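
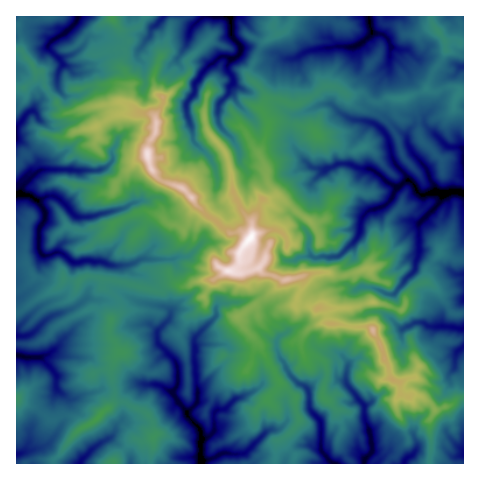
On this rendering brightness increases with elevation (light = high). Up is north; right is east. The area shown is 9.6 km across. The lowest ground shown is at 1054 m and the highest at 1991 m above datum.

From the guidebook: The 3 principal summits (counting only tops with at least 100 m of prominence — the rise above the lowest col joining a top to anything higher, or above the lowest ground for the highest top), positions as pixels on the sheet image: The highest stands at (250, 238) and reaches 1991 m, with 937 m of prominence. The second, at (147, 154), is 1958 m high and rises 174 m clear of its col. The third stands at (372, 330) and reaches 1866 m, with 186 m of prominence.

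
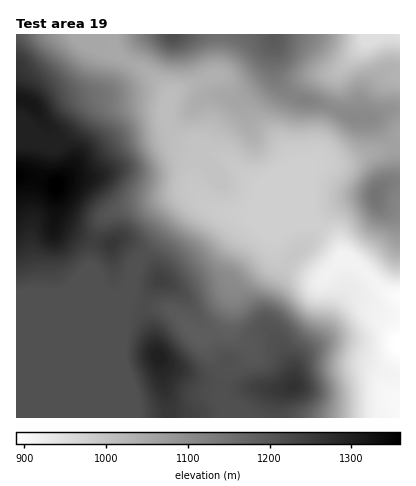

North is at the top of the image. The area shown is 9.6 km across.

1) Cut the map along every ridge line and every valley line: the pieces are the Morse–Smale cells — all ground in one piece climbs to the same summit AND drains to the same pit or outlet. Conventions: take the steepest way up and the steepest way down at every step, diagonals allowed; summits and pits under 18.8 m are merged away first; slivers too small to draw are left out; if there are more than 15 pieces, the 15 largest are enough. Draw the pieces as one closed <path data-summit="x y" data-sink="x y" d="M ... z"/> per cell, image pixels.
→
<path data-summit="56 186" data-sink="400 342" d="M150 103l-52 1-9 8-23 26-8 6-12 0-6-3-24 1 0 153 90-1 8 3 8-3 8-12 9-24 16-14 22-28 17-15 8 0 24 13 26-1 26 11 14 1-20 11 3 12 11 14 28 16 10 1 14-16 14-1-9-6-8-18-19-14-26-26-32-14-30-26-18-4-12-8-10-2-10-5-10-13-2-6 1-12z"/><path data-summit="292 386" data-sink="400 342" d="M272 237l0 9-4 10-24 19-11 13 0 42 2 4 15 14 1 6-9 10-14 6-3 4-4 14 2 30 177 0 0-122-8-1-12-7-22-22-6-4-14 1-14 16-10-1-28-16-8-8z"/><path data-summit="158 356" data-sink="400 342" d="M132 278l-7 12-11 7-8-3-90 2 0 122 207 0-2-30 6-18-7-3-10-11-6-14 0-4 3-2-17-6-14-16-10-6-36-6z"/><path data-summit="274 34" data-sink="400 342" d="M274 34l-54 0-3 40-43 18-7 14-1 14 5 12 7 7 6 4 14 3 12 8 18 4 30 26 32 14 22 22 0-6-30-74-1-8 3-14 10-22-8-5-10-13z"/><path data-summit="160 280" data-sink="400 342" d="M202 201l-8 0-6 4-19 19-14 20-16 14-8 24-2 20 37 6 10 6 14 16 18 6 11-8 6-10 10-36 34-30 3-16 20-10-14-2-26-11-26 1z"/><path data-summit="16 100" data-sink="400 342" d="M112 34l-96 0 0 107 24 0 6 3 12 0 20-18 14-18 10-5 48 0 17 3 3-8-1-6-27-23-24-15-5-10z"/><path data-summit="376 196" data-sink="400 342" d="M400 143l-58 20-26 0-4 3-3 16 0 16 5 24 21 16 9 18 14 10 22 22 16 8 4 0z"/><path data-summit="172 34" data-sink="400 342" d="M296 96l-3 0-7 16-5 22 29 77-1-29 3-16 6-4 24 1 56-19 2-36-8 1-22 9-16 0-26-12-22-5z"/><path data-summit="172 34" data-sink="400 34" d="M400 34l-20 0-14 6-26 30-6 3-16 2-10 4-8 7-6 10 12 5 22 5 26 12 16 0 16-7 14-3z"/><path data-summit="172 34" data-sink="400 342" d="M218 34l-106 0 0 4 6 16 32 21 19 17 1 5 4-5 43-18z"/><path data-summit="274 34" data-sink="400 34" d="M380 34l-106 0 0 34 2 10 4 6 14 11 14-16 10-4 16-2 6-3 26-30z"/><path data-summit="56 186" data-sink="400 342" d="M232 288l-3 18-8 20-5 6-12 6 8 20 14 12 16-6 9-10-1-6-15-14-2-4z"/>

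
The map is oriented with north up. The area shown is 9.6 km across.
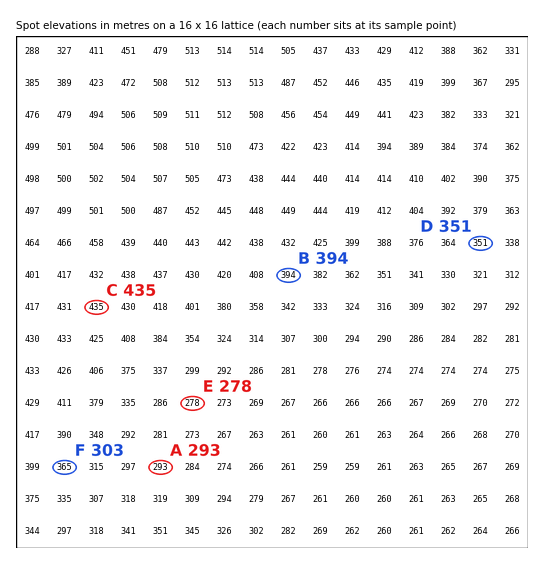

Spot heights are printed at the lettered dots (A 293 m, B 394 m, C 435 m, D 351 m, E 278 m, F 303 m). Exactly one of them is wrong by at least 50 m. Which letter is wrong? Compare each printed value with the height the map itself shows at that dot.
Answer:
F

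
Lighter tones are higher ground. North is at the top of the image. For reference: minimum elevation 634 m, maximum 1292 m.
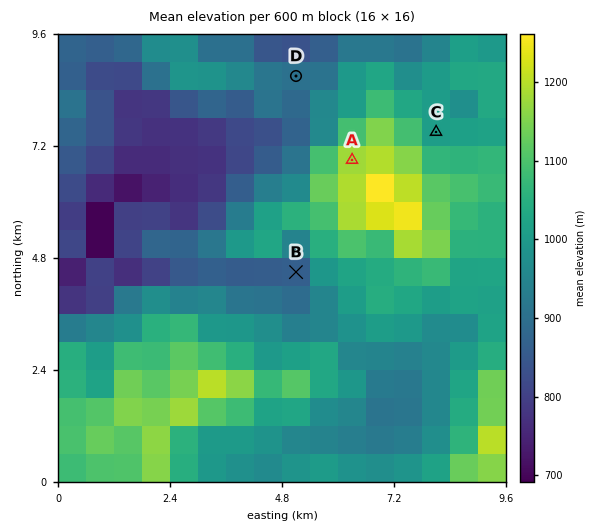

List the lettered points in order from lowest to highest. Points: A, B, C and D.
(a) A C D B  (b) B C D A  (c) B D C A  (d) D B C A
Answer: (c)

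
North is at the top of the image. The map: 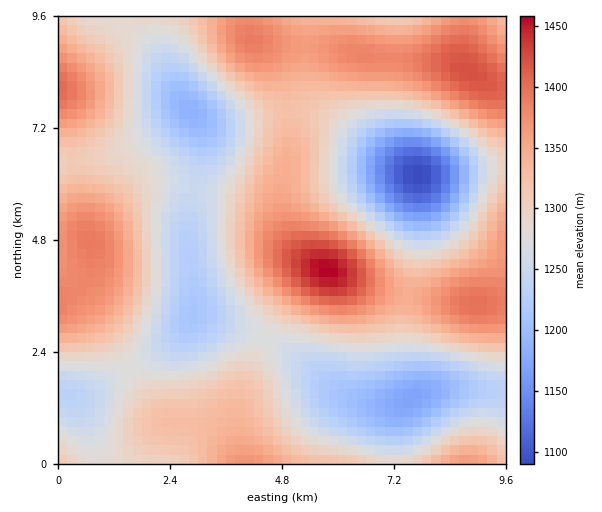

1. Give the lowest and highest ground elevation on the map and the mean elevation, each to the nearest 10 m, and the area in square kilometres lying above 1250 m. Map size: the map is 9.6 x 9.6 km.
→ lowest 1090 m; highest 1460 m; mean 1300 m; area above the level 70.6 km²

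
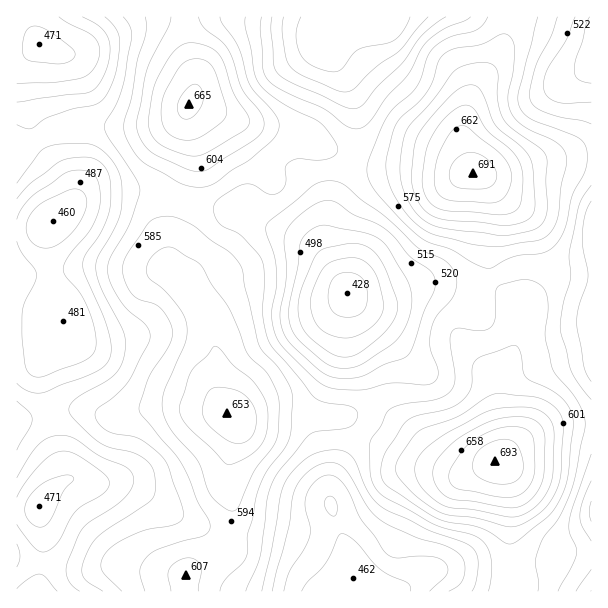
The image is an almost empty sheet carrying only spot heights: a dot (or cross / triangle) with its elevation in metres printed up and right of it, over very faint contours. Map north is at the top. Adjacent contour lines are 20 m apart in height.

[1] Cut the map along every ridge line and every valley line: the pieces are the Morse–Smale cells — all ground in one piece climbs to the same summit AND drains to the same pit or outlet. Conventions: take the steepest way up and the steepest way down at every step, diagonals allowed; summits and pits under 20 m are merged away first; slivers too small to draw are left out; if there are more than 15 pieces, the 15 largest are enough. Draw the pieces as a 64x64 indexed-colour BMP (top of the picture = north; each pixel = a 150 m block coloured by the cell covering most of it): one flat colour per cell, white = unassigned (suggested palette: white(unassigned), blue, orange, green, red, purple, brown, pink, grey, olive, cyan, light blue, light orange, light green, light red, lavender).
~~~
<image width="64" height="64" href="data:image/bmp;base64,Qk12CAAAAAAAAHYAAAAoAAAAQAAAAEAAAAABAAQAAAAAAAAIAAATCwAAEwsAABAAAAAAAAAA////ALR3HwAOf/8ALKAsACgn1gC9Z5QAS1aMAMJ34wB/f38AIr28AM++FwDox64AeLv/AIrfmACWmP8A1bDFAAARERERERERERZmZmZmZmZmZmZlVVVVVVVVVVAAAAAAAAERERERERERFmZmZmZmZmZmZlVVVVVVVVVVUAAAAAAAARERERERERERZmZmZmZmZmZlVVVVVVVVVVVQAAAAAAABERERERERERERZmZmZmZmZmVVVVVVVVVVVVAAAAAAAAEREREREREREREWZmZmZmZmZVVVVVVVVVVVUAAAAAAAARERERERERERERFmZmZmZmZVVVVVVVVVVVVQAAAAAAABEREREREREREREWZmZmZmZlVVVVVVVVVVVVAAAAAAAAERERERERERERERZmZmZmZmVVVVVVVVVVVVUAAAAAAAARERERERERERERFmZmZmZmVVVVVVVVVVVVVQAAAAAAABEREREREREREREWZmZmZmZVVVVVVVVVVVVVAAAAAAAAERERERERERERERZmZmZmZlVVVVVVVVVVVVUAAAAAAAABERERERERERERFmZmZmZmVVVVVVVVVVVVVQAAAAAAAAARERERERERERFmZmZmZmZVVVVVVVVVVVVVAAAAAAAAABEREREREREREWZmZmZmZmVVVVVVVVREVVAAAAAAAAAAERERERERERERFmZmZmZmZVVVVVREREREUAAAAAAAAAAREREREREREREWZmZmZmZmVVVURERERERNAAAAAAAAARERERERERERERZmZmZmZmZlVURERERERE3QAAAAAAABERERERERERERFmZmZmZmZmVERERERERETd0AAAAAAAERERERERERERERZmZmZmZmY0RERERERERN3d3QAA/wARERERERERERERNmZmZmZmMzRERERERERE3d3d3d3/8iIiIiIiIhESIiMzMzMzMzMzM0RERERERETd3d3d3f/yIiIiIiIiIiIiIzMzMzMzMzM0RERERERERN3d3d3d//IiIiIiIiIiIiIzMzMzMzMzMzRERERERERE3d3d3d3/8iIiIiIiIiIiIjMzMzMzMzMzNERERERERETd3d3d3f/yIiIiIiIiIiIiMzMzMzMzMzM0RERERERERN3d3d3d//IiIiIiIiIiIiIzMzMzMzMzM0RERERERERETd3d3d3/8iIiIiIiIiIiIjMzMzMzMzMzRERERERERERN3d3d3f//IiIiIiIiIiIiMzMzMzMzMzRERERERERERETd3d3d///yIiIiIiIiIiIzMzMzMzMzNERERERERERERN3d3d3///IiIiIiIiIiIzMzMzMzMzM0RERERERERERE3d3d3f//8iIiIiIiIiIjMzMzMzMzMzRERERERERERETd3d3d///yIiIiIiIiIiMzMzMzMzMzNERERERERERERN3d3d3//yIiIiIiIiIiMzMzMzMzMzM0RERERERERERN3d3d3f//IiIiIiIiIiMzMzMzMzMzMziIiIRERERERN3d3d3d//8iIiIiIiIiMzMzMzMzMzMziIiIiIiIiIhN3d3d3d3//yIiIiIiIiMzMzMzMzMzMzyIiIiIiIiIiI7d3d3d3f//IiIiIiIiIzMzMzMzMzMzOIiIiIiIiIiIju7u7u3d//8iIiIiIiIjMzMzMzMzMzPIiIiIiIiIiIiO7u7u7u7/8iIiIiIiIiMzMzMzMzMzPMiIiIiIiIiIiI7u7u7u7v/yIiIiIiIiIzMzMzMzMzzMiIiIiIiIiIiIju7u7u7u//8iIiIiIiIiMzMzMzM8zMzIiIiIiIiIiIiO7u7u7u7//yIiIiIiIiIzMzMzPMzMzMiIiIiIiIiIiI7u7u7u7v///yIiIiIiIjMzPMzMzMzMyIiIiIiIiIiIju7u7u7u////AiIiIiIizMzMzMzMzMzIiIiIiIiIiIiO7u7u7u7///8AAAAAAAAMzMzMzMzMzMyIiIiIiIiIiI7u7u7u7v///wAAAAAAAAzMzMzMzMzMzIiIiIiIiIiI7u7u7u7u///wAAAAAAAADMzMzMzMzMzMyIiIiIiIiIu+7u7u7u7//wAAAAAAAAAAzMzMzMzMzMzIiHd3d3d3u7u7vu7u7v/wAAAAAAAAAADMzMzMzMzMzMp3d3d3d3e7u7u7u7u7//AAAAAAAAAAAMzMzMzMzMyqqnd3d3d3d7u7u7u7u7sAkAAAAAAAAAAMzMzMzMzMyqqqd3d3d3d3u7u7u7u7uwCZkAAAAAAAAAzMzMzMzMyqqqp3d3d3d3e7u7u7u7u7CZmZmZmZmZmQDMzMqqqqqqqqqnd3d3d3d7u7u7u7u7sJmZmZmZmZmZmczKqqqqqqqqqqd3d3d3d3u7u7u7u7uwmZmZmZmZmZmZqqqqqqqqqqqqp3d3d3d3e7u7u7u7u7CZmZmZmZmZmZmaqqqqqqqqqqp3d3d3d3d3u7u7u7u7sJmZmZmZmZmZmZqqqqqqqqqqqnd3d3d3d3e7u7u7u7uwmZmZmZmZmZmZmqqqqqqqqqqnd3d3d3d3d3u7u7u7u7CZmZmZmZmZmZmaqqqqqqqqqqd3d3d3d3d3d7u7u7u7sAmZmZmZmZmZmaqqqqqqqqqqd3d3d3d3d3d3e7u7u7uwCZmZmZmZmZmZqqqqqqqqqqd3d3d3d3d3d3d7u7u7u7AJmZmZmZmZmZmqqqqqqqqqp3d3d3d3d3d3d3u7u7u7sAmZmZmZmZmZmaqqqqqqqqqnd3d3d3d3d3d3d7u7u7uwCZmZmZmZmZmZqqqqqqqqqqp3d3d3d3d3d3d3u7u7u7"/>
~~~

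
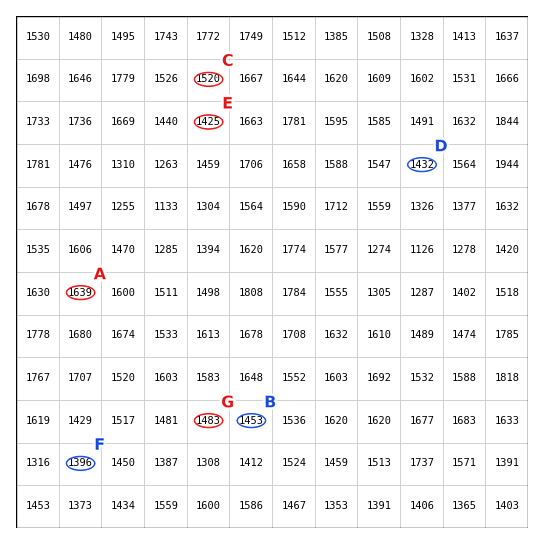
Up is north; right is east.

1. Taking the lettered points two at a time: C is lower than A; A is higher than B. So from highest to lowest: A C B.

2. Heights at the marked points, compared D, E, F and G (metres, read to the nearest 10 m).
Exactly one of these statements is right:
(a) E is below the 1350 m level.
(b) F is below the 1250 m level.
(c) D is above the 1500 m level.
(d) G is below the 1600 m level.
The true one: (d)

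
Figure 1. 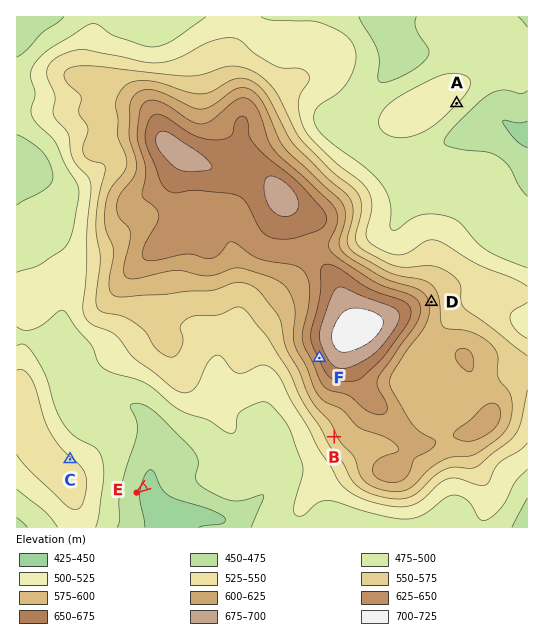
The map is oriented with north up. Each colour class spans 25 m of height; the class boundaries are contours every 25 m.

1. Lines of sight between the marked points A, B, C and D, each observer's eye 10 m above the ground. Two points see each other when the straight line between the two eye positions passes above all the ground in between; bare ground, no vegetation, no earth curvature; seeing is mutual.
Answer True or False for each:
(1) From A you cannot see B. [True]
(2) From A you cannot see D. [False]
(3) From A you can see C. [False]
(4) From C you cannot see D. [True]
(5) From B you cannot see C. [False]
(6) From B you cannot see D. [True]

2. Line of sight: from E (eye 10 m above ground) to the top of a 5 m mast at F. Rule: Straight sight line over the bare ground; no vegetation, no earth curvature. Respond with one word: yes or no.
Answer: yes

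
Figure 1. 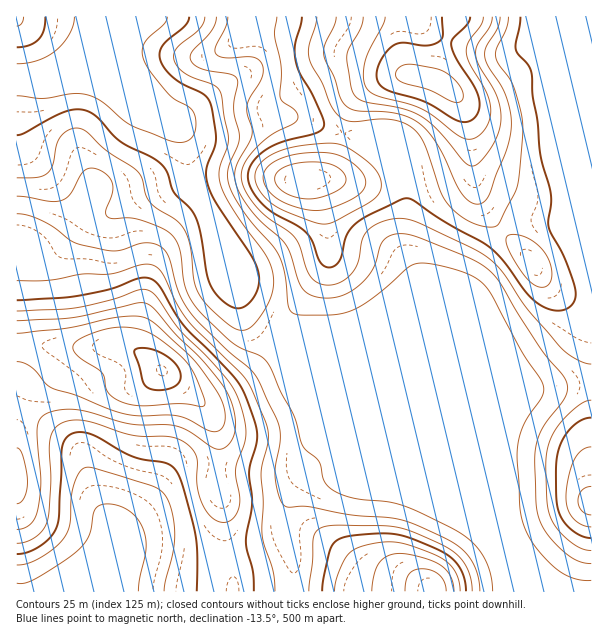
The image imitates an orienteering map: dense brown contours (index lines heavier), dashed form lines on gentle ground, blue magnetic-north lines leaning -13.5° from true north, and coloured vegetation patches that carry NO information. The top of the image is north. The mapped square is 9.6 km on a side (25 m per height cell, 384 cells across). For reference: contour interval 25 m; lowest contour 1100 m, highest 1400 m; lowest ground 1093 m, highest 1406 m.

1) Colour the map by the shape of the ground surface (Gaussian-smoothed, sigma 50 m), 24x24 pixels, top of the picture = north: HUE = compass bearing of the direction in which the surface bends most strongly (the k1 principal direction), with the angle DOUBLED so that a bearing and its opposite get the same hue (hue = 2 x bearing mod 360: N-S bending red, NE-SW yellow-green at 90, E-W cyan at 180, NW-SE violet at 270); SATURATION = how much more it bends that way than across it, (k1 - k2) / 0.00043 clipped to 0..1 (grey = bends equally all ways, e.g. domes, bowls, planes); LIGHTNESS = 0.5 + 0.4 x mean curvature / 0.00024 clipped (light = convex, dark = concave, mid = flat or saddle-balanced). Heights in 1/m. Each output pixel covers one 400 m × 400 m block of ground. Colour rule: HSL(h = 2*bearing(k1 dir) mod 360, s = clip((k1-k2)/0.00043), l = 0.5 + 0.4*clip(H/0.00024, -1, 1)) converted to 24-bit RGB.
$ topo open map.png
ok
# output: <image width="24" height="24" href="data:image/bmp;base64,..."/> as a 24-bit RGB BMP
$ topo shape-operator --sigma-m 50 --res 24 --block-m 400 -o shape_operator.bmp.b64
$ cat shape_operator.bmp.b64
<image width="24" height="24" href="data:image/bmp;base64,Qk32BgAAAAAAADYAAAAoAAAAGAAAABgAAAABABgAAAAAAMAGAAATCwAAEwsAAAAAAAAAAAAAaJ4QPoI/foB+gIB/aW+DRF6VpIWJnYd6i6B6y8mRXGWcGhuGMEue0c2onXWkYHOilNjV3fLZ2rLzKQCBWkuFgXR7iTk8n3UXqNxOE5Q0JYdUeoF/fH2AQVp3hXpot4lrlK5bpNJsVU2NQSJwOoiRi8+clJ7ZqNXwxv/2uOqy6gCLdgB5fXGChTJsmitP25ZR2+LTeM/dGoC/UW2IgHR/VU1yXGd0wHBM185PjeNBKUFqMTWdW+jVZ+zIXdTUdttuw4scVhMAZwAJhkxodFSFliKezjCY68aI2+27bLWhLyRvakNpclJLXXpjR0Rvt25n2uq6rdWnGkmPMqWyQ8RIa34sYVwUdmQFczgKfDctgnBvgH9/TD2FUCamoXLR7OTf8PLFi1+mPRdyg1GDfmxlYoNaNGN7fsad4/O1vrhnMzdxQ3V4iX5JcVdFf3ZYjYRkgmxtgH9/gH9/gH9/Qjx/MC15csBvsvGR8/CjjkWOQBhumFKSl3V7dZyCPX6Eeo8q/+s5xsVGPnl1MWqAi2+Wf2mSfYZ/f4N7hHqAfYCAgH9/f3+APDmHK0GbrNCVy9Nu8rd0gxk1IxIaYkwhno4ZgowdPzkjgJ82zf+0gNzRX2fRJDiZcVZ7hHltjXl/hn6Ifn6Gf3uCgH9/f3+AP2CJLH+thcHA3MO/2Dct4BONgyTGaFzNnKHYkYrHN57Qiv7h0vnYWp7IWDSXdCSPe2mDgH9/eoF5g4R3gXp6gH9/gIB/f3+AYoGELYh4OI5P3uJoiVqOo3+7XF3PbpvbkoXX35firOHjm//csenXrSzVbR98dDt7gH+AgH9/gH9/gIB/gIB/gIB/gIB/gIB/f3+AVT5oV2Mqy+0EXXOIk2aLn1yUe6JURJlyluHH0fruufH2Yjq1ogGOqRuBeWWDgH9/gIB/gIB/gIB/gIB/gIB/gIB/f3+AhFuChC9upKVglsJni5D4kJ76mqH/0837u8z1qPTJfPRwhkJUahZUbwpuzUBrhodqfoF0f4B7f4B/gIB/gIB/gIB/gIB/gH6Aeih7l0ljiMZ9hqqbWmayVYOtTHqag2+rzGmF9+6Cls5CTCpKZiJfPBxo01yR1EdUi28qaJEjP4g6b4Jyf4B/gIB/gH+Afk+DeBZt0cxOb9pdVqKTZXEjeHYvX3UtPXQql3tP//HKvl8oNyM1Thk+I1BUdT1K8S5Y4W9mi8pnNqJnPIdiYIJlgIF0gGZdVxpJdx5Z2PqpceypPVGmeJVIQYRCY5pgUo5iNX05/8ND7lZCNDFwTjJ5WidtVj04n3Rb6NnH0d3LY4zCSGWedVZ6ekk2ZygfSBs7Tt20zP/QWY7SZzqCmqOxb6KwVpiCY2l+X39+qsV93amkYxidYjyBUwQ9kI43P5Eov/ZN2+BhdlZDWTNBZi48hTdEllGDSerilv/as+eDhhd0f3SBnJ2uql6qmEhQaHREQKtEY71TvV5TpBCeUQJNlRVY3IovdLskeP8Qzr4jd1k5OlZ2PUusa2u/j5q+deqFLp5Brpo0Qj55f3+An2pkkzl7vlh3raSFVrFacoxFcGtDfBZ4XAB/yVLf5Nzv2Ozzs8njn6PRnrvlNID/HCfheE65xKuNvN2gRW+SibGVRD2Sf3+AeUlHeUVbmbN3pMm2h4XGnoHDbES0KxSkAB3oy9v/1eH21tP42NH61dn2oqLsiwG0VC2HiUV92911y9htSpV6VqF+ZD+Bf3+AV056eXGhmc6KYsBfXnB9k01ahUJxQTVwHU9LIKkAZPcAv81G10Qu5VcAUQMGhFFjSQxIkEIp3fhTttppVLl7L1OBZVmCf3+AT36zaJy8zsy5rYqDbDFchT49gWNXOypVfT2GntRZZcgFOUYIRBgBuD0AakkAMyMAKyMIYc0nwfmdluqdZsPOHhOLb2uCf3+Aco1UN4EsvcUrnRISgktfdlx+mCAeRD8cFqFXmcyqz4qxlUOQVzp815LH/43xunPzb9j/kv/70vnhw/LvcS3GPhNpfXyAf3+AfYcobINVhINYgXx4gH2AgBFz3TSXyorRFsM4CGwJhGQ2wTeHaFmYTLiLdHDa29jzx9n3m9fovPmyfT6jlg+RdSuffn6Af3+AeMZTKKxbUod2f3+AYWCGCj39r8X63Mr9/cj+V3POIo2aTXK9pqjOf63HS6C0os2GgbF50kgy/7cILycEEjIfgEt8f3+Af3+AwNzOW225P2ugfX6AfYCAIHxTPmIZTkEY50UP5ZiLP2+qPWZ1qqtOm5pPbHRNv+IpcFgtqy5A+8jBwcTvAHbDOEuDgIB/f3+A"/>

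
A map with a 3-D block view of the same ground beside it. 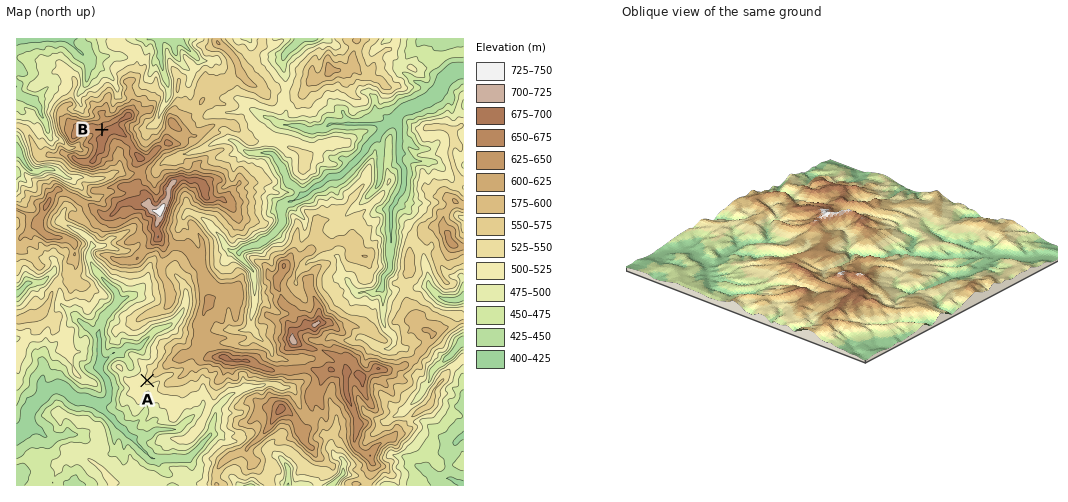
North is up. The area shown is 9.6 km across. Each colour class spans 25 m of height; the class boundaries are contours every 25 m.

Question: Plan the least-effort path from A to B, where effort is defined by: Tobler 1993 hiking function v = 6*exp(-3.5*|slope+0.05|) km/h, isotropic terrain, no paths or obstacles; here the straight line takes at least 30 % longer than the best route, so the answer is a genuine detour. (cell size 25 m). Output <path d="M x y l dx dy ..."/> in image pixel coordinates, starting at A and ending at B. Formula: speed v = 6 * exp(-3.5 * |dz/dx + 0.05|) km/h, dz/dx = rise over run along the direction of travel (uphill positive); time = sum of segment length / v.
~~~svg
<path d="M147 380l0-4 5-10 6-9 0-10 2-7 7-4 4-3 3-3 8-16 0-21-6-12-2-2-15-30-1-2-6-2-1-2 0-7-4-7 1-7-3-6 0-4-1-2-3-2-2-5 2-5 0-3-2-5 0-16-1-2-6-6-1-3 0-2-5-8 0-4-1-2-3-3-2-3-4-4-14-7"/>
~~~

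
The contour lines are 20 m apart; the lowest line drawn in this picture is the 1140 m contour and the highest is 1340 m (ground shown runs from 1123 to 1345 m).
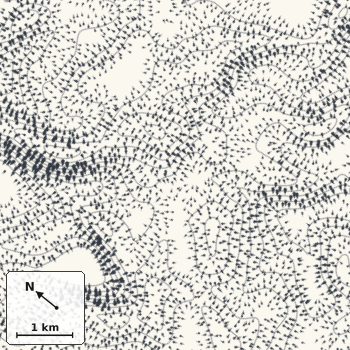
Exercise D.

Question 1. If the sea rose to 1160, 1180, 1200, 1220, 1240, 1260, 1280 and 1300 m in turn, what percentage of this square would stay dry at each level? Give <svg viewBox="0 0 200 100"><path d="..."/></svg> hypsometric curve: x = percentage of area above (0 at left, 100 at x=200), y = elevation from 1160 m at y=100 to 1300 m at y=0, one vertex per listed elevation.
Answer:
<svg viewBox="0 0 200 100"><path d="M190 100l-12-14-17-15-20-14-31-14-47-14-31-15-19-14"/></svg>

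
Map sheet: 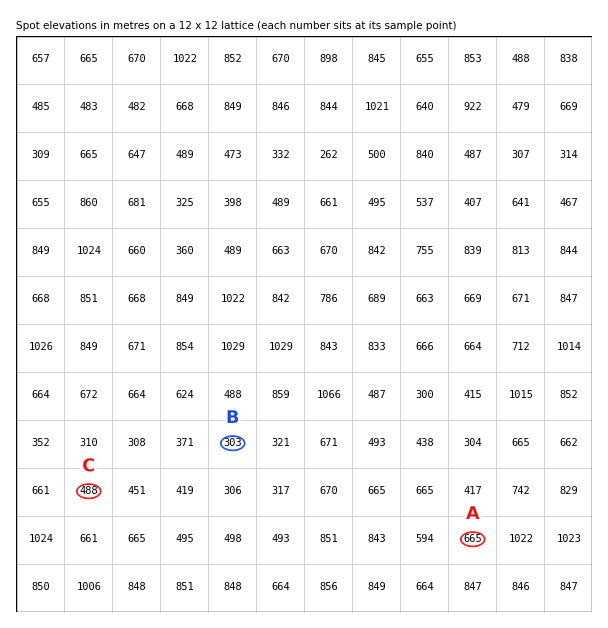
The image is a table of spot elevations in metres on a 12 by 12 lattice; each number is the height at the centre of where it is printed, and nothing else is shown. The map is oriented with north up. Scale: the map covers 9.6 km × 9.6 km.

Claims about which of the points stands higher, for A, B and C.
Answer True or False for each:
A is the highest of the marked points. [True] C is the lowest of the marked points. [False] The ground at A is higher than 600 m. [True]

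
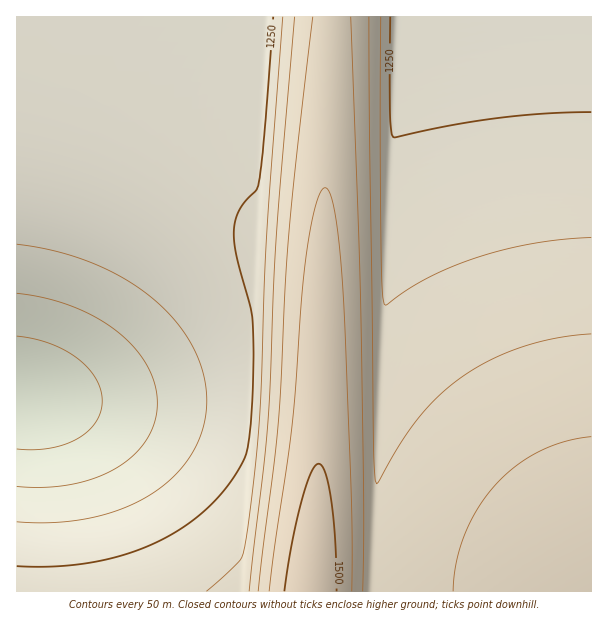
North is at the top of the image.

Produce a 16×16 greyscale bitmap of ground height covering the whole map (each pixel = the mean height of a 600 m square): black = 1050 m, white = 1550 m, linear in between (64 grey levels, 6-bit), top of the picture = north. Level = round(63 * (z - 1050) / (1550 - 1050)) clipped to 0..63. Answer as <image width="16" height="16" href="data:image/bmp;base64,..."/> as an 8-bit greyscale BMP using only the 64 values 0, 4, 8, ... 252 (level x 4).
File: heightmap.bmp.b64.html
<image width="16" height="16" href="data:image/bmp;base64,Qk02BQAAAAAAADYEAAAoAAAAEAAAABAAAAABAAgAAAAAAAABAAATCwAAEwsAAAABAAAAAAAAAAAAAAEBAQACAgIAAwMDAAQEBAAFBQUABgYGAAcHBwAICAgACQkJAAoKCgALCwsADAwMAA0NDQAODg4ADw8PABAQEAAREREAEhISABMTEwAUFBQAFRUVABYWFgAXFxcAGBgYABkZGQAaGhoAGxsbABwcHAAdHR0AHh4eAB8fHwAgICAAISEhACIiIgAjIyMAJCQkACUlJQAmJiYAJycnACgoKAApKSkAKioqACsrKwAsLCwALS0tAC4uLgAvLy8AMDAwADExMQAyMjIAMzMzADQ0NAA1NTUANjY2ADc3NwA4ODgAOTk5ADo6OgA7OzsAPDw8AD09PQA+Pj4APz8/AEBAQABBQUEAQkJCAENDQwBEREQARUVFAEZGRgBHR0cASEhIAElJSQBKSkoAS0tLAExMTABNTU0ATk5OAE9PTwBQUFAAUVFRAFJSUgBTU1MAVFRUAFVVVQBWVlYAV1dXAFhYWABZWVkAWlpaAFtbWwBcXFwAXV1dAF5eXgBfX18AYGBgAGFhYQBiYmIAY2NjAGRkZABlZWUAZmZmAGdnZwBoaGgAaWlpAGpqagBra2sAbGxsAG1tbQBubm4Ab29vAHBwcABxcXEAcnJyAHNzcwB0dHQAdXV1AHZ2dgB3d3cAeHh4AHl5eQB6enoAe3t7AHx8fAB9fX0Afn5+AH9/fwCAgIAAgYGBAIKCggCDg4MAhISEAIWFhQCGhoYAh4eHAIiIiACJiYkAioqKAIuLiwCMjIwAjY2NAI6OjgCPj48AkJCQAJGRkQCSkpIAk5OTAJSUlACVlZUAlpaWAJeXlwCYmJgAmZmZAJqamgCbm5sAnJycAJ2dnQCenp4An5+fAKCgoAChoaEAoqKiAKOjowCkpKQApaWlAKampgCnp6cAqKioAKmpqQCqqqoAq6urAKysrACtra0Arq6uAK+vrwCwsLAAsbGxALKysgCzs7MAtLS0ALW1tQC2trYAt7e3ALi4uAC5ubkAurq6ALu7uwC8vLwAvb29AL6+vgC/v78AwMDAAMHBwQDCwsIAw8PDAMTExADFxcUAxsbGAMfHxwDIyMgAycnJAMrKygDLy8sAzMzMAM3NzQDOzs4Az8/PANDQ0ADR0dEA0tLSANPT0wDU1NQA1dXVANbW1gDX19cA2NjYANnZ2QDa2toA29vbANzc3ADd3d0A3t7eAN/f3wDg4OAA4eHhAOLi4gDj4+MA5OTkAOXl5QDm5uYA5+fnAOjo6ADp6ekA6urqAOvr6wDs7OwA7e3tAO7u7gDv7+8A8PDwAPHx8QDy8vIA8/PzAPT09AD19fUA9vb2APf39wD4+PgA+fn5APr6+gD7+/sA/Pz8AP39/QD+/v4A////AGhobHB0fJjg7LykrLS4vMBUWFhgaHCQ2Oi8oKiwuLy8PEBETFhkhNDkvJyorLS4vCQoMDxIWHjE4LiYoKiwtLQQFCAwQFBwwNy4lJykqKywCBAcLDxQbLjYtJCUnKCkqBAYJDREVGi01LSIkJSYnJwkKDRATFhstNS0hIiMkJCUODxETFRgbLDQsHyAhIiIjExMUFhcYGyszLB4eHx8gIBUWFxcYGRopMisdHR0eHh4XFxcYGBkZKDErHBsbHBwcFxcXGBgYGSYwKhsaGhoaGhcXFxcXFxglLyoaGBkZGRkXFxcXFxcXIy4qGhcYGBgYFhYWFhYWFiItKhoWFxcXFw="/>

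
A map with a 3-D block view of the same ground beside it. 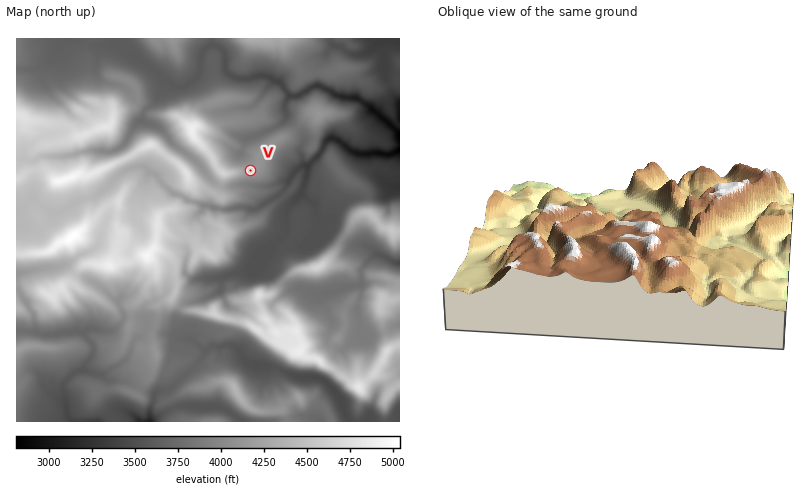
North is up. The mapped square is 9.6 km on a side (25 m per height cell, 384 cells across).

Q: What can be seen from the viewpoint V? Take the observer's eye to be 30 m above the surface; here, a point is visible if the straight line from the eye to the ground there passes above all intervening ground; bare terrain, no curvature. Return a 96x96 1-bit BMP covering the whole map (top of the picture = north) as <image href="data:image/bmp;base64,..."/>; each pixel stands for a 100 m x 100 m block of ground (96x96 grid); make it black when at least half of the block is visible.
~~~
<image width="96" height="96" href="data:image/bmp;base64,Qk2+BAAAAAAAAD4AAAAoAAAAYAAAAGAAAAABAAEAAAAAAIAEAAATCwAAEwsAAAIAAAAAAAAA////AAAAAAAAAAAAAAAAAAAAAAAAAAAAAAAAAAAAAAAAAAAAAAAAAAAAAAAAAAAAAAAAAAAAAAAAAAAAAAAAAAAAAAAAAAAAAAAAAAAAAAAAAAAAAAAAAAAAAAAAAAAAAAAAAAAAAAAAAAAAAAAAAAAAAAAAAAAAAAAAAAAAHgAAAAAAAAAAAAAAPAAAAAAAAAAAAAAAYAAAAAAAAAAAAAAAwAAAAAAAAAAAAAABgAAAAAAAAAAAAAAHAAAAAAAAAAAAAAAeAAAAAAAAAAAAAAA8AAAAAAAAAAAAAAAYAAAAAAAAAAAAAAAAAAAAAAAAAAAAAAAAAAAAAAAAAAAAAABAAAAAAAAAAAAAAAAAAAAAAAAAAAAAAEAAAAAAAAAAAAAAEP/gAAAAAAAAAAAAMf/AAAAAAAAAAAAD4feAAAAAAAAAAAA/AA8AAAAAAAAAAAB4AD8AAAAAAAAAAABwAH4AACAAAAAAAAAAADwAACAAAAAAAAADwDgAADAAAAAAAAAH8gAAADMAAAAAAAAB/4AAAH8AAAAAAAAAf8AAAD8AAAAAAAAAH+AAACEAAAAAAAAAA+AAAAMAAAAAAAAAAfAAAP8AAAAAEAAAAPwAAP4AAAAAEAAAAP/gABAAAAAAEAAAAP/4AAAAAAAAMAAAAP/8AAAAAAAAYQAAAP/+AAAAAAAAbAEAAP//AAAAAAAAOAYAAH//gAAAAAAAOAQAAH//gAAAAAAAGAwAAH//wAQAAAAAGgwAAH//wAwAAAAAHgQHAH//4BQAAAAAHgAPgH//8DwAAAAAHAA/8H//8CAAAAAAHAD//H//+EAAAAAAGIA//n///IAAAAAAGMAB/j///4IAAAAAB8AABx///4cAAAAAAIAAAY///4cAAAAAAAAI8OP//4EAAAAAAAAf+DD//wAAAAAAAAT//xj//wAAAAAAAAD//9x//gAAAAAAAAAP/Ax//AAAAAAAAAAHPAZ/8AAAAAAAAAAP/gJ/4AAAAAAAAAAP/gN/wAAAAAAAAAAf/AB/gAAAAAAAAAA/fAB/AAAAAAAAAAB//ASfAAAAAAAAAAB//wyOAAAAAAAAAAD///nGAAAAAAAAAAH/x//gAAAAAAAAAAP/gf/gAAAAAAAAAAf/gHjgD+AAAAAAAA//wADgB/AAAAAAAA//8ADwAAAAAAAAAA///ADwAAAAAAAAAAMf/wD4IAAAAAAAAAAH/wD74AAAAAAAAAAAHAH/wAAAAAAAAAAABAHwAAAAAAAAAADwBgHAAAAAAAAAAAH/wwAAAAAAAAAAAAA/4cAAAAAAAAAAAAAAAEAAAAAAAAAAAAAAAAAAAAAAAAAAAAAAAA4AAAAAAAAAAAAAAA+AAAAAAAAAAAAAAA/gAAAAAAAAAAAAAB/+AAAAAAAAAAAAAD//AAAAAAAAAAAAAH/DwAAAAAAAAAAAAf9hAAAAAAAAAAAAH/+AAAAAAAAAAYAAf//AAAAAAAAAA4AA///wAAAAAAAAD8AB///4AAAAAAAAH8AD///gAAAAAAAAP+AH///A4AA="/>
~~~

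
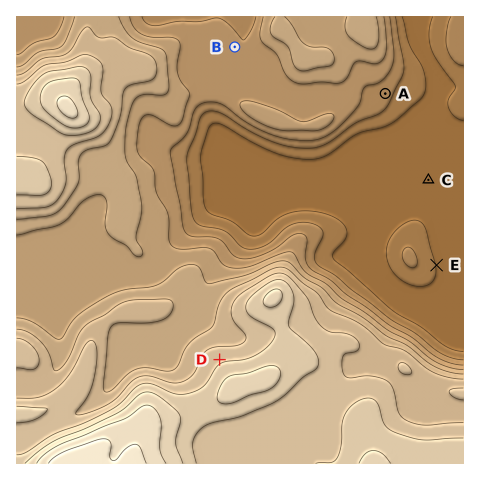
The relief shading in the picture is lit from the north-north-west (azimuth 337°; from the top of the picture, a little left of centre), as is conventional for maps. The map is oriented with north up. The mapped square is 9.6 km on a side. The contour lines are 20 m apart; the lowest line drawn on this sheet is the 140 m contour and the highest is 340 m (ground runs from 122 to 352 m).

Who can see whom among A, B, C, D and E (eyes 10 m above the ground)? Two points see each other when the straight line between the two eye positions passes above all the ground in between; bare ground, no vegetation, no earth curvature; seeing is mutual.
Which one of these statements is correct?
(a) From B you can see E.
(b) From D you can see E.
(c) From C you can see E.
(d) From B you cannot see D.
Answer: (c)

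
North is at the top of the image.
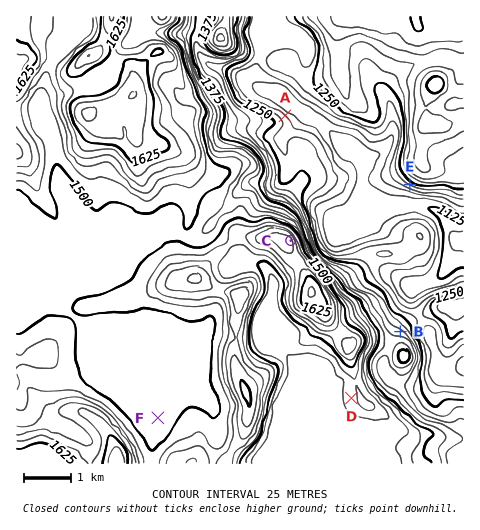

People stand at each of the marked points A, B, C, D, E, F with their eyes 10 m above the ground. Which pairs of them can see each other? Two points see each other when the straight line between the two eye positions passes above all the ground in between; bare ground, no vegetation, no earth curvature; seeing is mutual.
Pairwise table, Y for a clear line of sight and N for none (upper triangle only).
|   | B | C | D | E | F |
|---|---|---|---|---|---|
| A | N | Y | N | Y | N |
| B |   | Y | N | Y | N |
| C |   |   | N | Y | N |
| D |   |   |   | N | N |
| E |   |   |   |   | N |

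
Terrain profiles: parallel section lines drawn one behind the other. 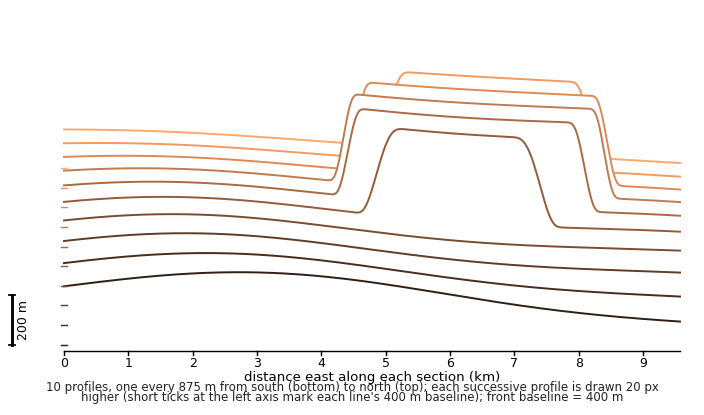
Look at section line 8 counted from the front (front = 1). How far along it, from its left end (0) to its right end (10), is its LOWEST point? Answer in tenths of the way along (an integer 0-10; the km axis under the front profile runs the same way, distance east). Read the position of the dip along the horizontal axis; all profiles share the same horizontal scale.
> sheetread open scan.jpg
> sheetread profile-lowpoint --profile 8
10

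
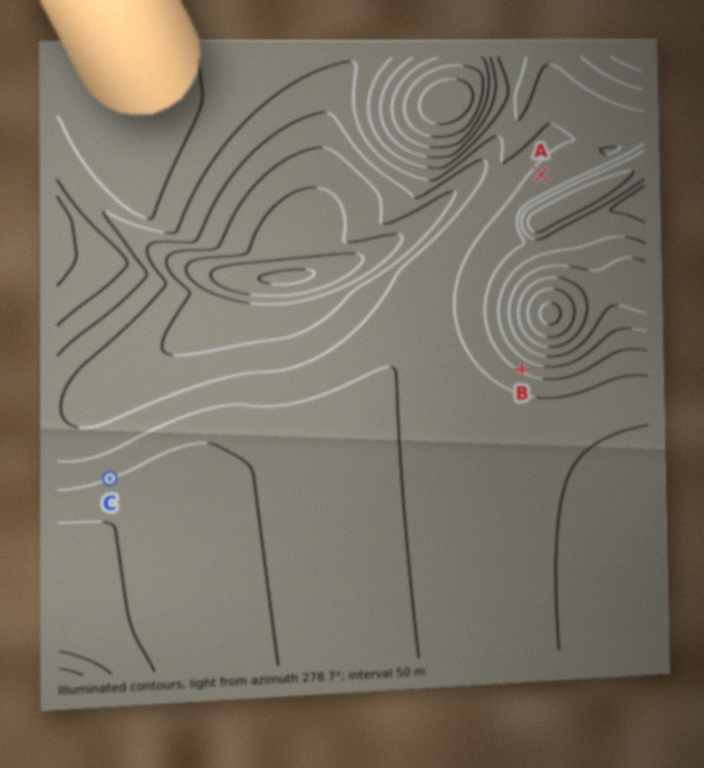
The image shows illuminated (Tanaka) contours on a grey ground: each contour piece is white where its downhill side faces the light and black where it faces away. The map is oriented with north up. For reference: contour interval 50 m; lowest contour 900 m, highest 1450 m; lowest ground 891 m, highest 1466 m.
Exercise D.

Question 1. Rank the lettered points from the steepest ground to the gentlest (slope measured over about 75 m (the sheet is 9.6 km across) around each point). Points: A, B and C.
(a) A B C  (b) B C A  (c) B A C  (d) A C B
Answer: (b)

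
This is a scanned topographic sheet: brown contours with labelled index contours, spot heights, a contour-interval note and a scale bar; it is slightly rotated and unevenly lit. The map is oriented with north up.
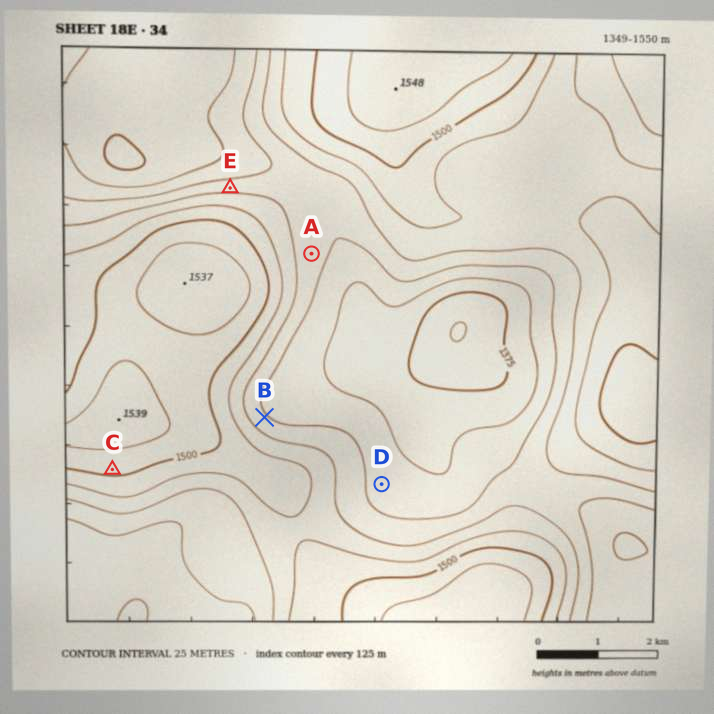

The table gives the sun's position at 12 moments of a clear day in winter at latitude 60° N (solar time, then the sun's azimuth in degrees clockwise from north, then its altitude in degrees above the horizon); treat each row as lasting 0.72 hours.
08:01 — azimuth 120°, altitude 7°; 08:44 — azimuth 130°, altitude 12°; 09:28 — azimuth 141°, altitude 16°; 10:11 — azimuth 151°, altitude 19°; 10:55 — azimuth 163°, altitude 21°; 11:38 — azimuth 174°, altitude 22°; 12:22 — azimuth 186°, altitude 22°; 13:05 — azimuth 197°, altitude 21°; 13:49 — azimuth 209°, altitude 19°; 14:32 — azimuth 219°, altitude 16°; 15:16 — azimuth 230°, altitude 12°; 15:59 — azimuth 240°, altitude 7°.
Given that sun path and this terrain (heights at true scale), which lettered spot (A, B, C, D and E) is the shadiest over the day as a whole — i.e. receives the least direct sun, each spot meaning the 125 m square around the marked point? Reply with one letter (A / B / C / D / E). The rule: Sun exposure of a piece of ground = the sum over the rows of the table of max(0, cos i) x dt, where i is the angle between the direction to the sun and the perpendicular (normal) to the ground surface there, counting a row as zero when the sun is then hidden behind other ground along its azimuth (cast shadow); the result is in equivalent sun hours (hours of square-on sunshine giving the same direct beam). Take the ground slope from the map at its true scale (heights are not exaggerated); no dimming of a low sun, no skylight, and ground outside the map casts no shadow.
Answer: E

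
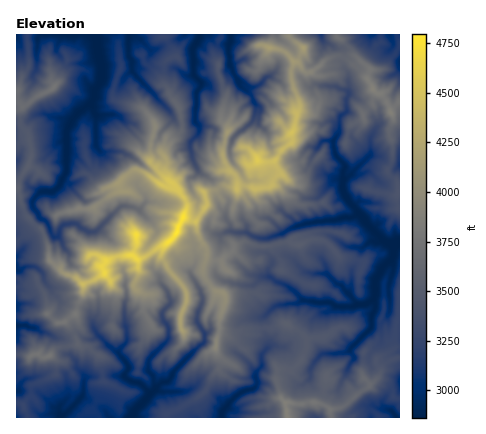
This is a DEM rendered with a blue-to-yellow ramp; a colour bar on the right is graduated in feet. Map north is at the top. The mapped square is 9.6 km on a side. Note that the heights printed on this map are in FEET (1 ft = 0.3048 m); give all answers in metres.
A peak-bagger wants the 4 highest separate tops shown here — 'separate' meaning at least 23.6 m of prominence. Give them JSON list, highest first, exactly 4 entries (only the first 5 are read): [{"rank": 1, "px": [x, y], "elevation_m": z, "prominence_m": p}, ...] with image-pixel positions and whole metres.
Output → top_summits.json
[{"rank": 1, "px": [176, 232], "elevation_m": 1462, "prominence_m": 590}, {"rank": 2, "px": [136, 234], "elevation_m": 1442, "prominence_m": 90}, {"rank": 3, "px": [104, 274], "elevation_m": 1424, "prominence_m": 54}, {"rank": 4, "px": [132, 256], "elevation_m": 1423, "prominence_m": 39}]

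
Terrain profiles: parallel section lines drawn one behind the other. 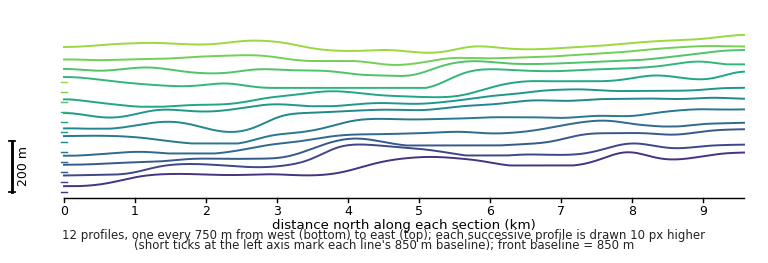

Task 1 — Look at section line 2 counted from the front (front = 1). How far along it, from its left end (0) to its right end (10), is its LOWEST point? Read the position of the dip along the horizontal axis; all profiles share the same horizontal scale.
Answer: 0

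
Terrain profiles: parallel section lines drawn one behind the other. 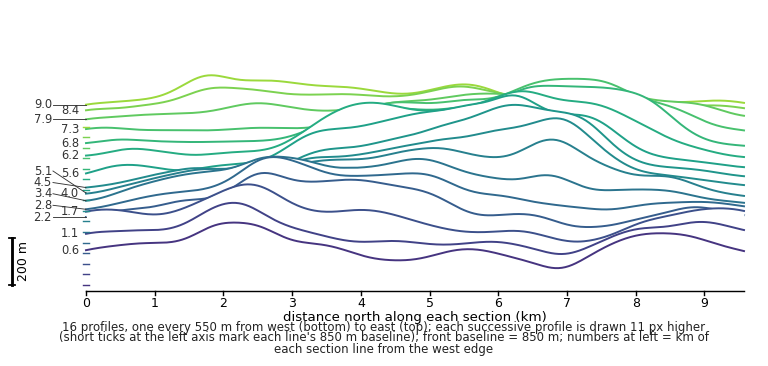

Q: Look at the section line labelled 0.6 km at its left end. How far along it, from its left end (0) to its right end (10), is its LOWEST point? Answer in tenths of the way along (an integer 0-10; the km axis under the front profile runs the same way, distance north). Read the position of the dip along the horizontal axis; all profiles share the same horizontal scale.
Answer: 7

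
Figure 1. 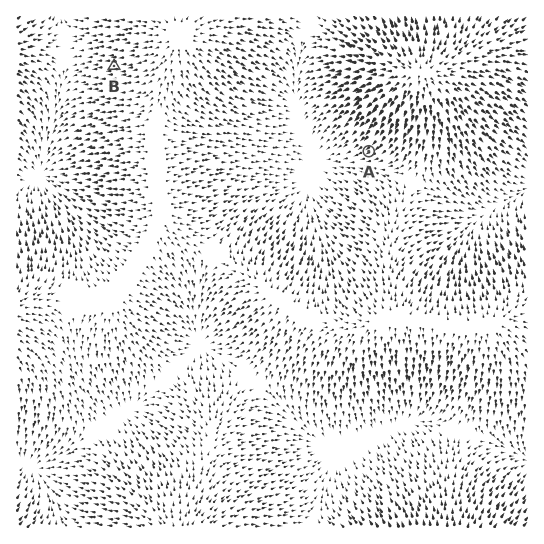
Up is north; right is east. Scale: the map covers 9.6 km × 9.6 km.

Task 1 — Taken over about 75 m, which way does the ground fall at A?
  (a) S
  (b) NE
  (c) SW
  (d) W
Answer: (c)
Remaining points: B W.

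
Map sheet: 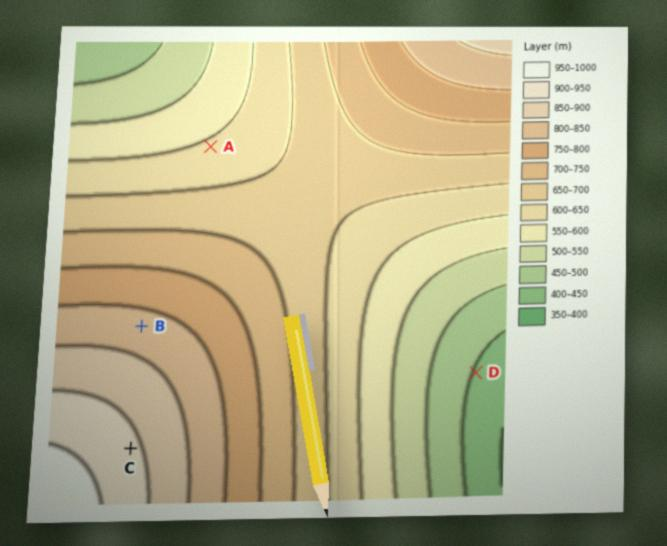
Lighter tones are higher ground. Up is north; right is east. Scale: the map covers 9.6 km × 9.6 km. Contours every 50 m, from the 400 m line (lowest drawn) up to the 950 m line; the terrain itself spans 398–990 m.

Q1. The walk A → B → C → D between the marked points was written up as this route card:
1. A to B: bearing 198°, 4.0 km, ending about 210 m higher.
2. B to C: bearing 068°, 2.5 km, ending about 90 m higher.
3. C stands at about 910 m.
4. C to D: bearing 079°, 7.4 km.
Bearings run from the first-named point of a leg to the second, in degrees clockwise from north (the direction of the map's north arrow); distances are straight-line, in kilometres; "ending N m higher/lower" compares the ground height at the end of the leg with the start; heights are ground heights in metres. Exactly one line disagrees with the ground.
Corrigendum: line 2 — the bearing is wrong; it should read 182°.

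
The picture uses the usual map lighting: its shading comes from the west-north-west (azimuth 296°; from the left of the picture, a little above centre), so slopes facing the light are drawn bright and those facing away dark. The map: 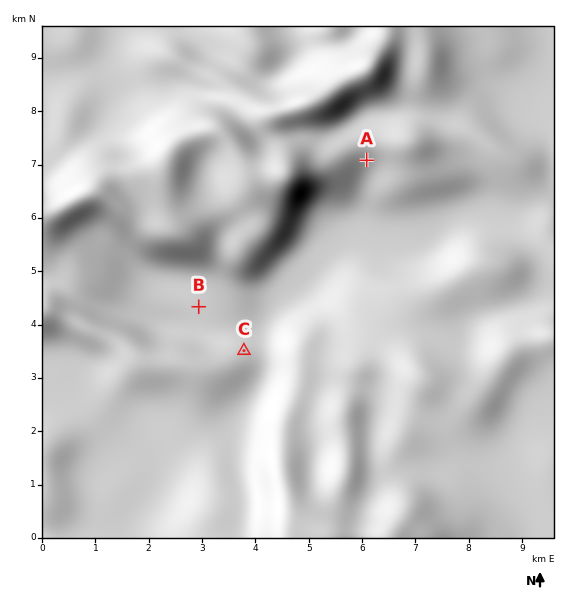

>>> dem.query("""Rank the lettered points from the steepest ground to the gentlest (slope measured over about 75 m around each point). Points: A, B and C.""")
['A', 'C', 'B']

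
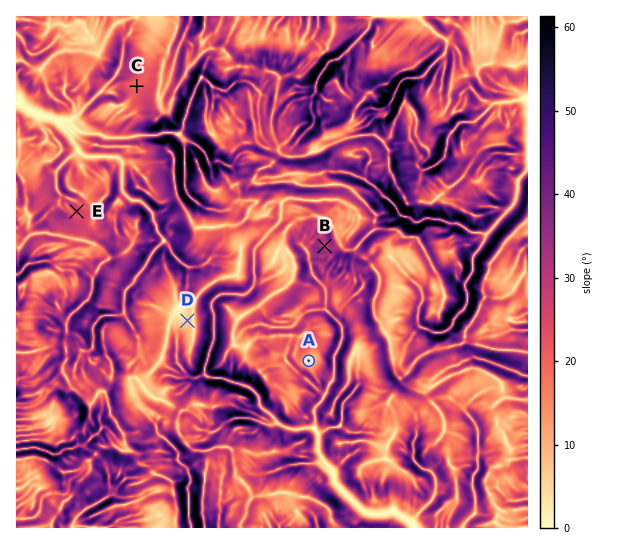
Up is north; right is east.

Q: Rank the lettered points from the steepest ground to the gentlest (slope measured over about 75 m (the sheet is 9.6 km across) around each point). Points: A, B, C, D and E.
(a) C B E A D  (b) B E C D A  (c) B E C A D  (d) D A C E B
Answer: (c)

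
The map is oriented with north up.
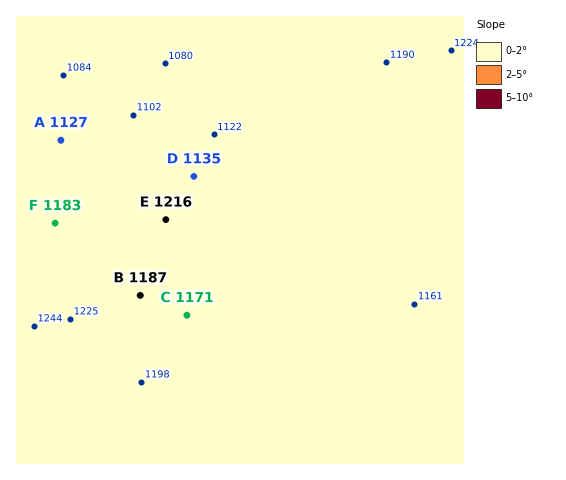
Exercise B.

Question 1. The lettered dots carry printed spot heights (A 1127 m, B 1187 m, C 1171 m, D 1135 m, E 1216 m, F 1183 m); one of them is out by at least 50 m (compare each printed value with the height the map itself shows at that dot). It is E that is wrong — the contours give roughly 1153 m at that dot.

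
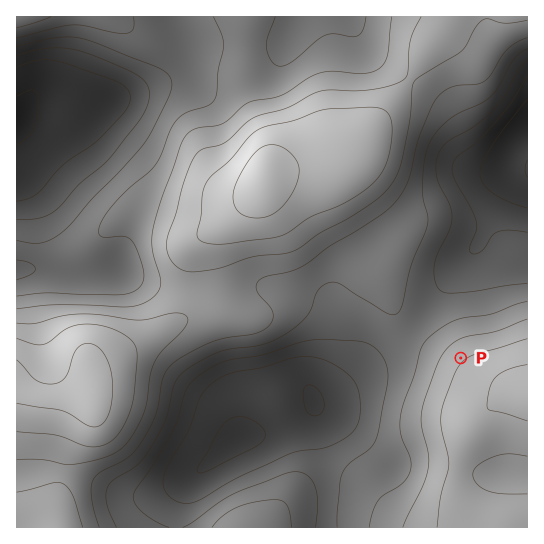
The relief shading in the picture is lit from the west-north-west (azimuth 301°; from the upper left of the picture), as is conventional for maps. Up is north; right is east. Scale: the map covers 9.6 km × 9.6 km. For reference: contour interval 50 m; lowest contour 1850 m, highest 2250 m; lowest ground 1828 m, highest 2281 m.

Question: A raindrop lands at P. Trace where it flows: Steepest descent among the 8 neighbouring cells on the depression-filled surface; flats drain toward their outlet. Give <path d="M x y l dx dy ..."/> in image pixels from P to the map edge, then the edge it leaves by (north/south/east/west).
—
<path d="M461 358l-31-31 0-17 9-12 3-5 4-4 3-6 4-4 2-5 19-23 4-6 1-6 3-2 8-16 19-19 0-17-3-3-3-7 0-14 4-10 6-8 14-14"/>
exit: east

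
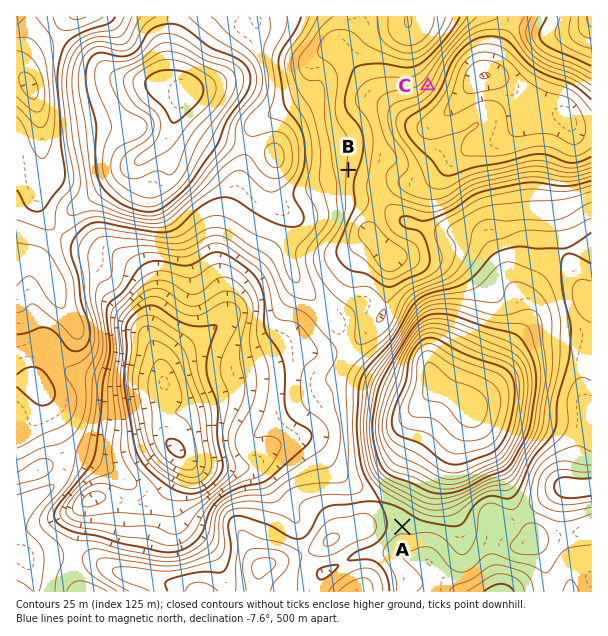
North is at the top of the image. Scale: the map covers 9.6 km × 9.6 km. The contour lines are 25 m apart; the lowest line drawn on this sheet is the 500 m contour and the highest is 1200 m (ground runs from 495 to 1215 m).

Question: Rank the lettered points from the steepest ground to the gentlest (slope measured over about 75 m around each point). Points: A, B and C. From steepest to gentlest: C B A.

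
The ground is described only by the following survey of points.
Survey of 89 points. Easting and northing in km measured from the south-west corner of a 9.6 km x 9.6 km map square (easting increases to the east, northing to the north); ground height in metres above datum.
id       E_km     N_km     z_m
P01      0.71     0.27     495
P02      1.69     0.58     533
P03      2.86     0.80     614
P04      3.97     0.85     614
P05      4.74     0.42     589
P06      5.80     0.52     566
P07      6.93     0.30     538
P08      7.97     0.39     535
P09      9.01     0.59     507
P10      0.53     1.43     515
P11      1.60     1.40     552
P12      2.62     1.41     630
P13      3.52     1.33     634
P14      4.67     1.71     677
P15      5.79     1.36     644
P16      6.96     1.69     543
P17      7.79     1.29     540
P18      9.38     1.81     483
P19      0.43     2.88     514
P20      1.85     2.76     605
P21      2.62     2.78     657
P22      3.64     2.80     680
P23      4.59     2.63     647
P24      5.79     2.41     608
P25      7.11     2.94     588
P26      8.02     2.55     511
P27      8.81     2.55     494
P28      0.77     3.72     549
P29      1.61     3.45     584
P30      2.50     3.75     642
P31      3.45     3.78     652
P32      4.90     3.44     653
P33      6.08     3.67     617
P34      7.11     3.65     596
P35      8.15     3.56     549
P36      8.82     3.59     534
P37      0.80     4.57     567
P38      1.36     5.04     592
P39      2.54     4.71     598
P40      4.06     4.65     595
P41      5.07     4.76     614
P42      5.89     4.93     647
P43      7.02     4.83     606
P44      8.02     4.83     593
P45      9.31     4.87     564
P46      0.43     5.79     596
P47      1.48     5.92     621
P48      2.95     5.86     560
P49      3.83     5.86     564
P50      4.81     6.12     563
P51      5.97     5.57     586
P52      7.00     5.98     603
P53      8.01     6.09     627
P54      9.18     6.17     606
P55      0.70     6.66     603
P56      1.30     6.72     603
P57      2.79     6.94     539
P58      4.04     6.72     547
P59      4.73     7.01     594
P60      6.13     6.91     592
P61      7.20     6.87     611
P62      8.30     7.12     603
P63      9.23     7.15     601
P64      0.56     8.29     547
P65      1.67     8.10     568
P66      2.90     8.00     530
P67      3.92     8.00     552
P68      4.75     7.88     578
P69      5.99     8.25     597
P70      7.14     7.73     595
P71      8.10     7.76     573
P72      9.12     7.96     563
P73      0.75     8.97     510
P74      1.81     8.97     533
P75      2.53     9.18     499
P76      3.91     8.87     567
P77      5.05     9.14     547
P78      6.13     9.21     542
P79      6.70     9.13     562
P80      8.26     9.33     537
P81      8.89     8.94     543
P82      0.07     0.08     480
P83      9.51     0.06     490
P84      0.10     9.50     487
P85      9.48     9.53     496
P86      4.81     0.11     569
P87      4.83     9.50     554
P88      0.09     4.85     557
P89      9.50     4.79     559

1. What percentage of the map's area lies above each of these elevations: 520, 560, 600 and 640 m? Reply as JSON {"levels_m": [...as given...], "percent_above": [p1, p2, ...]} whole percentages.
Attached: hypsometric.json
{"levels_m": [520, 560, 600, 640], "percent_above": [88, 63, 32, 10]}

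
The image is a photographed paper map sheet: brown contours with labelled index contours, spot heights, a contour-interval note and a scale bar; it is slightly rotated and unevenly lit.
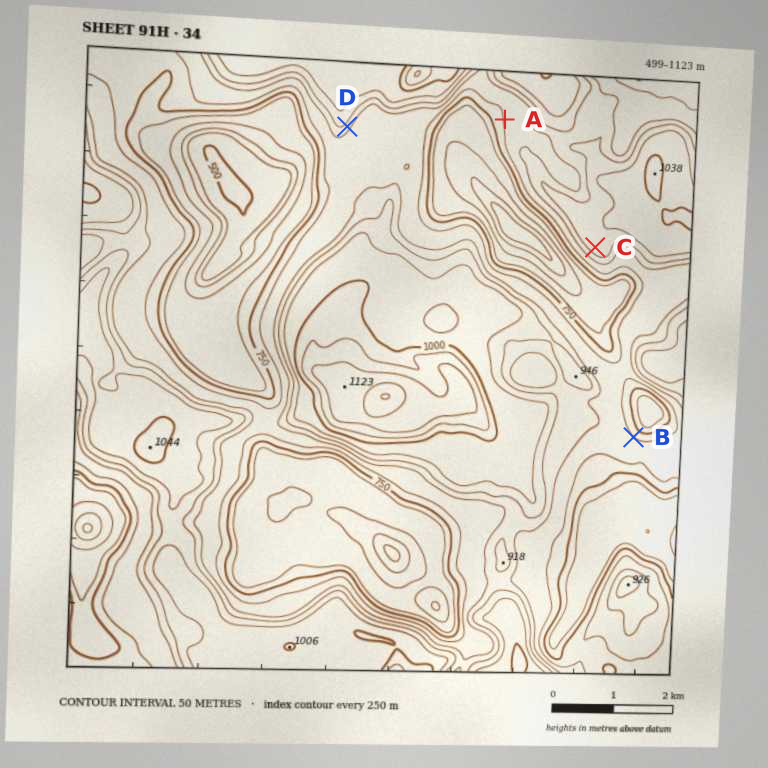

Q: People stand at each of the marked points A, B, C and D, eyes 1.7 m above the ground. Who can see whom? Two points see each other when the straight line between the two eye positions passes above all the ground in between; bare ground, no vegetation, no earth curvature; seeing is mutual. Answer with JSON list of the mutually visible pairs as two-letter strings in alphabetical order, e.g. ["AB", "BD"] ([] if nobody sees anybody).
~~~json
["AD", "BC", "CD"]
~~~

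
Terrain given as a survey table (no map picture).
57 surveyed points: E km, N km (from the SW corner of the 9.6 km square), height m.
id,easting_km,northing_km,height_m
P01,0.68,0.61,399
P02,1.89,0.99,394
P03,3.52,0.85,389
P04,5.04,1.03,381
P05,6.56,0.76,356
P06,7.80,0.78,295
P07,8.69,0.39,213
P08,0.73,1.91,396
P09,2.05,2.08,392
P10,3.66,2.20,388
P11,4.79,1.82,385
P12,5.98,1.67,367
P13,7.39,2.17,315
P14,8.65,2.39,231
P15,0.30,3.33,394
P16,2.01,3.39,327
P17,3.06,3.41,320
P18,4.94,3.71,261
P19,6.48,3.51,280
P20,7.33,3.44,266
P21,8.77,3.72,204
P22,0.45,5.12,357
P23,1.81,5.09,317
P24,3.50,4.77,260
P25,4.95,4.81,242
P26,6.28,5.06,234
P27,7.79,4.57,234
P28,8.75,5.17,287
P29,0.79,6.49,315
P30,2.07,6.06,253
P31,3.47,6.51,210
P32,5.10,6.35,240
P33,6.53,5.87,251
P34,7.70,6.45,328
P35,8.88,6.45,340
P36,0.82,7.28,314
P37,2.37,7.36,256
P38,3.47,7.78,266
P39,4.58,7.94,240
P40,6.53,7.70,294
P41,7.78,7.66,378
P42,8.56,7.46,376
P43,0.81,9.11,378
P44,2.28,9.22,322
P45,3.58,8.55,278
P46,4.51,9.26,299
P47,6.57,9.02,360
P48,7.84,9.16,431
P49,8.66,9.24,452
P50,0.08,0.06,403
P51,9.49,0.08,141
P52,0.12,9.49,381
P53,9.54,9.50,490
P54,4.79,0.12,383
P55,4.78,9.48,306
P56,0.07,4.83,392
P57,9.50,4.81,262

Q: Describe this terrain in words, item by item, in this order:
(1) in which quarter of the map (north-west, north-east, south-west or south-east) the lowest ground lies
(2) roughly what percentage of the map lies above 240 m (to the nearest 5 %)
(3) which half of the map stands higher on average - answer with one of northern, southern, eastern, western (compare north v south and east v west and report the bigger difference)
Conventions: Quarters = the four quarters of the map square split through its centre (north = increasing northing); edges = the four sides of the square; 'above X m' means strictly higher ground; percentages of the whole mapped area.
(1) The lowest point lies in the south-east quarter of the map.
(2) About 85 % of the map lies above 240 m.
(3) Taken as a whole, the western half is higher than the eastern.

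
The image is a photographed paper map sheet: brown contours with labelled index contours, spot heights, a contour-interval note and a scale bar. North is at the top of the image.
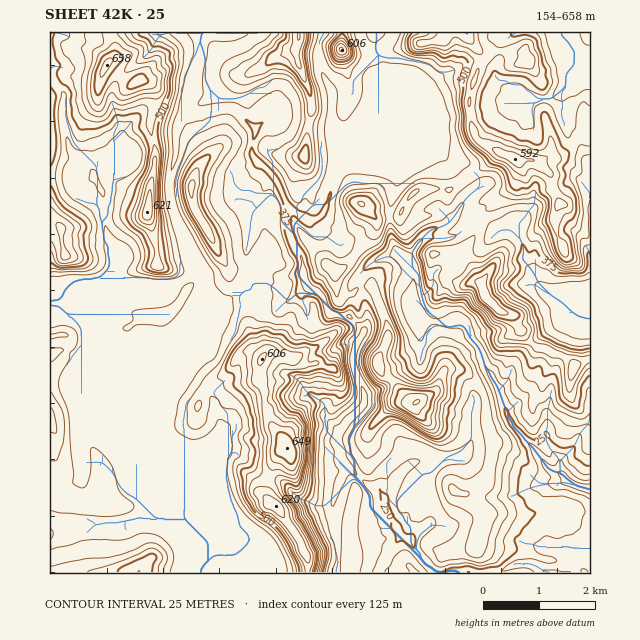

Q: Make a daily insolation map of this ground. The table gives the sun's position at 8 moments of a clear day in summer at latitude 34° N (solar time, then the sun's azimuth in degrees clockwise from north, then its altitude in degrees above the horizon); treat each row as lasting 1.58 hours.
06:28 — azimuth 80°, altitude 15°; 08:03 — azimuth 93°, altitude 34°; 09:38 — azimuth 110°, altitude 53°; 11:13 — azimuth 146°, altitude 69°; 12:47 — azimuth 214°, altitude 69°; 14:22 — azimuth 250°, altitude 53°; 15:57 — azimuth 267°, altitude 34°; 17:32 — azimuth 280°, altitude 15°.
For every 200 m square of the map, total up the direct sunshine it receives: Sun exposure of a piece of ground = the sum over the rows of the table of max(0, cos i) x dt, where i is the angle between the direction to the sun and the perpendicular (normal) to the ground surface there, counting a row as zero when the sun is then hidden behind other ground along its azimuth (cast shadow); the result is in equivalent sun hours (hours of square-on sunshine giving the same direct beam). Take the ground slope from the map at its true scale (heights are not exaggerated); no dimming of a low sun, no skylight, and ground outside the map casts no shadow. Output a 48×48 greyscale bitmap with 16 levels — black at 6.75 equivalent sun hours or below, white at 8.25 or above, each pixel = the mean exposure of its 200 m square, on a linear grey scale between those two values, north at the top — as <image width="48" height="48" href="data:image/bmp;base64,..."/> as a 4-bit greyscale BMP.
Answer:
<image width="48" height="48" href="data:image/bmp;base64,Qk32BAAAAAAAAHYAAAAoAAAAMAAAADAAAAABAAQAAAAAAIAEAAATCwAAEwsAABAAAAAAAAAAAAAAABEREQAiIiIAMzMzAERERABVVVUAZmZmAHd3dwCIiIgAmZmZAKqqqgC7u7sAzMzMAN3d3QDu7u4A////ALzMuqvLzd3d3dyqpmmLzM253MvNyq3u3cy7upiard3d3dm5tVh73buc3d3d3d3d3d3MzMuYvd3d3bq5kDh83cq8zc3czN3d3d3d3d3Mzd3d3KubIHis3M3bzMzc3d7u3d3d3d3d3d3dy6m3BJe93N3t3dzd3d7t3e7u7u3d3d3bq4vEKKjN297d3u7czM3d3d3c3Mzd3d3aurswi7rNzM3d3e3Mu8y7uc3d3d3d3d3bubqKmriLvd3dzMzdzMy4it3d3d3d3d3cur3LaKpY7tzdurvMzd3M3d3d3d3d3d3cl5zdRal47u3dy8zNzdrd3tzd3d3d3d3dqprcRIpb7d7u7t3N3azdzszdzd3d3e7dy6nKI4hN7d7bve3Nyb3e3Nvd3d3d3e7duaupRbpJ3buYu83cec3e7dvd3d3d3d3eu6uFFayle4Z8mr3KnNze7tvd3d3d3M3e26tiSr24WIncq7zZvN3d3Mzd3d3d3Kzd3LuJi921hpuqu7zZzc67y83d3d3d3bvt3NvLve1zeJQAir26ze26y93d3d3d3cu9ysu7vMsAXKVUi9yM3O3ay83d3d3d3dyY283d3KMBe5mpiqit3d7cvN3d3d3c3d3HfKy4q3ZCKamqmams3c3HJO7d3d3dzd3bVnZ2RamTKKmbqqm63Mcmmaq93d3d3d3duWZ6mliYdlesu7u6vaiM3MzN3d3d3d3dy7qrzFJsq0nN2pupzXit3d3d3d3d3d3d3d3Lu3vNunvdyrl7UknN3d3d3d3d3d3e3d3blYzd2q3Ly3i0NHvd3e3d3d3u3d3e7d3bq73N272rvau4ic3u7svN7d24rN3d3d3bi83Mu8uqzKebu83arKm7zdqbit3NvN3ai7m8qaiq7dpYqbu5qLyZvdysm8vLzczHvKzNy7yWq8ymm7usidyrzey8mbrKzd2py83d6ny4iqzcrMurjNy7zcvKhrqKzd2qq93d253MzNzd3au7zLd5y7rHZJl7zd2qzbzN2r3d3c3u7aity4er26eUNKec3d2s7bq9yZvd3tze7sqNqorM3KmDJLq93dyc3dlVebfe7d3N3dvJiqzd3bhlI6q93Mu97tuoislZq93brtzbnc3d3cdGUnvN3LzN3M3MzN27zLzrvd3Kzc3e7dlog2vN28zc2q3d3d3dzcu6zNzczbvu7tyYiKi927y5mb3d3d3d27q7l3e6zrve7u3Kmcury7y5ic3d3d3duquoiau63ave7ezKqbu7uszMm83d3d3duouavMy83avd3O3Mqqupre3crL3t3d3dunq8zMy8zLvM3N3tq63t7t7bqqzd3d3du4vN3duszKu7zNzdmoze7u7buJzd3d3dy4vN3e3My825zczbipzd7t7LpZ3d3d3d3JvN7t293My4rdmpiq3czN3Lh53d3d3e3anN3dut3d3bi8x4ms3cuqzsZHibvO28zdvd3Mid3c3cmZiWec3cy5ashUUnm6qZvN3Ny7i93czd3JiJm93d3MlZmVA63aZYzdu9yXnN3Q=="/>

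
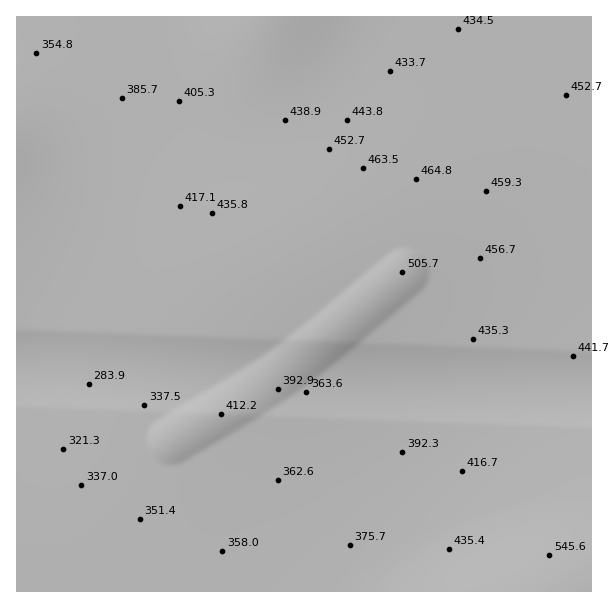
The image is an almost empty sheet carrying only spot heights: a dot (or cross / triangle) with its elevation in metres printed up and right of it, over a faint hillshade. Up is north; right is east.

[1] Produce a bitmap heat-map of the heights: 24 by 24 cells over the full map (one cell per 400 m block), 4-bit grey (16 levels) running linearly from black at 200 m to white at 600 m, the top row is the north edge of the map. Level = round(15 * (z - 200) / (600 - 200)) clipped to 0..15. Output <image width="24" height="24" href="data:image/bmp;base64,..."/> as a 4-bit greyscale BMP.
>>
<image width="24" height="24" href="data:image/bmp;base64,Qk2WAQAAAAAAAHYAAAAoAAAAGAAAABgAAAABAAQAAAAAACABAAATCwAAEwsAABAAAAAAAAAAAAAAABEREQAiIiIAMzMzAERERABVVVUAZmZmAHd3dwCIiIgAmZmZAKqqqgC7u7sAzMzMAN3d3QDu7u4A////AGZmZmZmZmd4iazd72ZmZmZmZmd3iaq83mZmZmZmZmZ3eJqrzVVVZmZmZmZ3eImqvFVVVmZmZmZ3eImau0VVVmZmZmd3eIiaq0RVVnd2Z3d3eIiZqkRFVWeHd3d3d3iImSM0RVVnd2Zmd3d4iCIzRVZniId3d3iIiTNEVmeIiaqZmZmZmURFZ3iJmau6mZmZmkRVZ4iZqqq7qZmZmkVWZ4iZqqqruqqqqlVWd4maqqqqqqqqqlVmd4mZqqqqqqqqqmZmd4iZqqqqqqqqqmZnd4iZmqqqqqqqqnd3d4iJmZqqqqqqqnd3d4iJmZmZmZmZqnZ3d4iJmZmZmZmZmmZnd4iZmZmZmZmZmWZnd4iZqpmZmZmZmVZnd3iaqqmZmZmZmQ=="/>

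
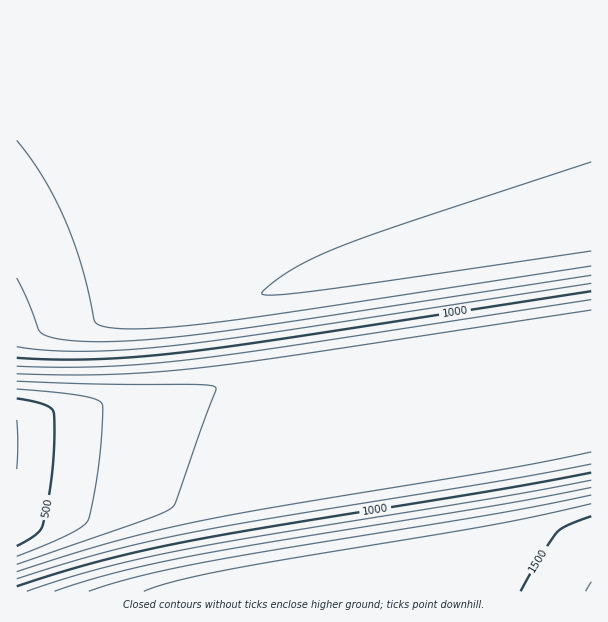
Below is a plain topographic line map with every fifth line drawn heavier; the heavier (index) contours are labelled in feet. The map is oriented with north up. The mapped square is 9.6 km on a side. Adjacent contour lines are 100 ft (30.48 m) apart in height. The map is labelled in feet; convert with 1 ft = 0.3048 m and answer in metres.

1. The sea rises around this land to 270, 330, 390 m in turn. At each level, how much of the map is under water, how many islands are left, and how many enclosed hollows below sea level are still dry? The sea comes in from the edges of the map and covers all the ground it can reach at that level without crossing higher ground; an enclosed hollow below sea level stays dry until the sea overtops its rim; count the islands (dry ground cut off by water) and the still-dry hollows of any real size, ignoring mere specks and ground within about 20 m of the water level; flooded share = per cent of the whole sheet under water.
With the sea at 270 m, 30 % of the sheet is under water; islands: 0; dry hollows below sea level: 0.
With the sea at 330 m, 35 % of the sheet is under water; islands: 0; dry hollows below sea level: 0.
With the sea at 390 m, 43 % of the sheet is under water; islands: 0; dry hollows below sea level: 0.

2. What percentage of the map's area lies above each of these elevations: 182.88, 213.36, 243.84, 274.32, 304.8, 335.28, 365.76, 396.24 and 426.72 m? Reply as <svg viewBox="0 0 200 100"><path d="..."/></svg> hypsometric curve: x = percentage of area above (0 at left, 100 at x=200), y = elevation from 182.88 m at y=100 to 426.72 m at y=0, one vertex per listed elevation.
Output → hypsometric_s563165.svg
<svg viewBox="0 0 200 100"><path d="M193 100l-9-12-38-13-7-12-5-13-6-13-6-12-11-12-87-13"/></svg>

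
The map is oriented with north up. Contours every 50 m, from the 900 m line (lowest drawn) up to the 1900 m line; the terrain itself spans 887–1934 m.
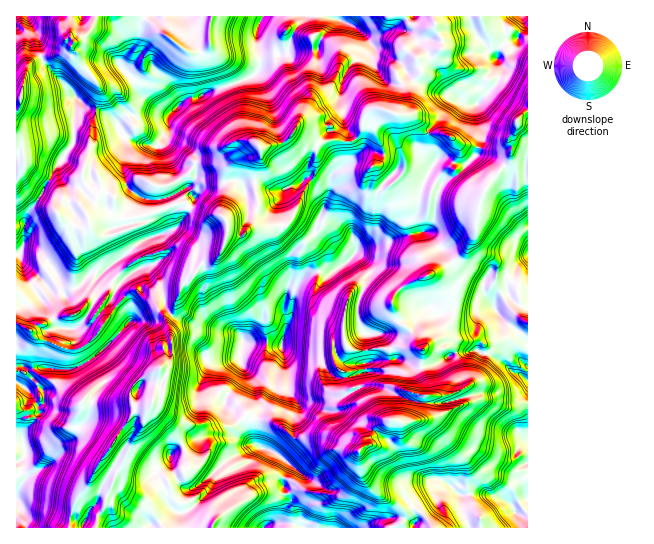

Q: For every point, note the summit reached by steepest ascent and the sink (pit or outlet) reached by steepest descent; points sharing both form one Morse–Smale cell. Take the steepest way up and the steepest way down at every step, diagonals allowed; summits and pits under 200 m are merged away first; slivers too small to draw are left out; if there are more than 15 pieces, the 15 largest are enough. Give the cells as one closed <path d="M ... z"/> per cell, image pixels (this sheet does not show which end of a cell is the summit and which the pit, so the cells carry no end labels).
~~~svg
<path d="M379 108l-9 1-5 5-5 20-9 7-22-1-10 3-25-12-5 8-8 5-20 4-6-5-5-2-13 10-2 8-8 10 1 24-5 14 0 10 4 5 0 16-3 8-7 13-12 2-22 22-10 33 25 11 39 5 6 9 6 3 18-1 14 2 6-19-3-11 1-17 10-8 10-14 9-4 17 1 14-9 16-16 58-15-4-7 0-8 4-9 0-12 4-12 4-1 12 5 8-10 12-6 17-18 1-8-16-3-19-11-13 0-6-3-7-12-5-3-12 0z"/><path d="M527 259l-11 10-4 10-5 7 1 8-9 5-4 4-1 5-12 0-9 5-19-1-3 9-28 29-2 19 7 14 0 12-4 2 0 8-4 12-3 3-11 3-16-3-9 4-5 3-5 10-2 8-10 6 2 23 7 11 13 11 14 7 8 6 11-1 5 3 9 8 5 9 95-1z"/><path d="M355 255l-24 18-17-1-9 4-10 14-10 8-1 17 3 11-6 19-38-3 0 29-6 12-12 15 0 7 14 16 8-8 8 6 12 1 10 4 14 12 7 3 25-2 14 4 14 10 8 0 10-6 2-8 5-10 5-3 9-4 16 3 11-3 3-3 4-12 0-8 4-2 0-12-7-14 2-19 28-29 2-8-15 2-8-7-15 18-13 10-13-3-24 0-6-10-2-17 11-35-7-12z"/><path d="M78 99l-2 0-3 24 0 20-18 26-12 24-15 21-3 11-9 0 1 270 7-13 0-7-3-4 0-10 4-7-2-20 12-13 5-8-1-7 5-4 0-9-3-5-12 3-6-5 5-9-3-8 46 0 11-4 19-13 30-31-2-16-6-8-8-4 5-10-7-2-9-10 35-28 34-12 6-5 10-16-4-7-6 0-24 9-24 5 2 9-2 2-22 8-12-1-8-10-3 3-5 0-19-8-5-6 0-5 8-8 12 0 9 10 9-8 2-6-14-18 0-8 6-20 0-13 7-27-10-3z"/><path d="M337 19l-6 2-12 22-1 6-48 7-8-1-3-4 1 16-5 8-24 10-24 7-8 5-13 2-14 12-4 7 1 11-4 6-1 12 17 39 6 2 8 10-4 8 0 3 16 6 16 0 0-8 5-14-1-24 8-10 2-8 13-10 5 2 6 5 20-4 8-5 5-8 25 12 10-3 22 1 9-7 4-17 6-8 9-1 20 7 5-2 5-11 0-15 4-6-7-9-12 5-11 0-10-12 0-18-6-10-13-10z"/><path d="M149 267l-6 0-14 8-13 14-1 4 8 4 6 8 2 16-30 31-19 13-11 4-38-1-6 2 1 7-5 9 6 5 12-3 3 5 0 9-5 4 1 7-5 8-12 13 2 20-4 7 0 10 3 4 0 7-8 13 0 6 7 12 3 15 43-1 6-25 14-20 7-15 37-56 14-4-12 0-2-2-2-6 0-8 2-5 8-7 8-3 22-17 1-13-5-24 4-8-7-11-4-22z"/><path d="M247 413l-8 9 13 20-1 2-18-9-23 0-11 2-15 9 3 21-6 8-12 5-1 3 5 14 5 4 7 2 4 8 9 9 12 4 3 4 187-1 4-9-1-9-8-6-14-7-13-11-7-11-3-23-7 0-14-10-14-4-29 0-17-13-10-4-12-1z"/><path d="M171 315l-4 7 5 24-1 13-22 17-8 3-10 12 0 8 4 8 14-1-16 5-37 56-7 15-14 20-6 19 1 7 80 0 1-3 8-1 17-13-8-6-3-15-10-19 11-7 3-3 2-7 12-9-11-16-20-20 1-5 25 19 20 2 11 7 9-1 7-4 6 0 8-5-14-17 0-7 12-15 6-12-2-34-4-5-6-1-33-4z"/><path d="M262 16l-167 0-6 15-15 10-2 6 5 6 3 10 9 10 11 16-4 21 14 6 8 11 12-12 7 2 30-1 19-17 13-2 8-5 24-7 24-10 5-8-3-38z"/><path d="M99 111l-2 0-2 3 0 8-6 16 0 13-6 20 1 11 13 13-1 6-10 10-9-10-12 0-8 8 2 8 22 11 5 0 3-3 10 11 10 0 22-8 2-2-2-9 24-5 24-9 6 0 5 5 5-10-8-10-6-2-17-39 1-12 4-6 0-14-32 2-7-2-12 12-8-11z"/><path d="M427 184l-4 1-4 12 0 12-4 9 0 8 3 7-57 15-6 5 6 6 7 12-11 35 2 17 6 10 24 0 13 3 6-3 22-25 8 7 15-4-1-20-4-6-9-9-8-2 22-12-6-11-6-2-6-11-8-7 4-2 4-10 0-12 4-14-2-5z"/><path d="M527 112l-7 5-5 14-6 6 3 13-4 12-19 20-8 15-5 24 0 10-12 22-11 9 10 11 21 10 0 10 10 14 5-8 9-5-1-8 5-7 4-10 12-11z"/><path d="M41 57l-13 8-7 32-5 2 0 124 9 2 3-11 15-21 12-24 18-26 3-46-12-11z"/><path d="M433 16l-170 0-6 13 0 16 3 8 5 3 49-5 5-2 0-6 12-22 6-2 17 8 13 10 6 10 0 18 10 12 11 0 12-5 8 9 7-10-4-13 10-2 16-9 0-6-8-14z"/><path d="M522 16l-88 0 1 11 8 14 0 6-16 9-10 2 4 13-6 10 6 3 5 0 17 11 12 1 10 8 12 0 20-22 3-9 0-8-3-6 2-8 6-7 14-6 5-12z"/>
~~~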